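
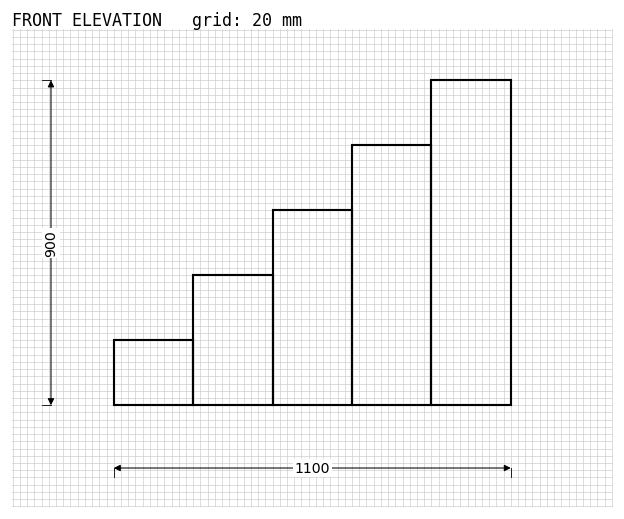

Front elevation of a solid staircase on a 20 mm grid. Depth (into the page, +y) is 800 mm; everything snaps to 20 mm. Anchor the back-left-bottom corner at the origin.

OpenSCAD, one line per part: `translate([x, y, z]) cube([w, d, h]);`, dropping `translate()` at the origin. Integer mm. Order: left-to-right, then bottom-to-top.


cube([220, 800, 180]);
translate([220, 0, 0]) cube([220, 800, 360]);
translate([440, 0, 0]) cube([220, 800, 540]);
translate([660, 0, 0]) cube([220, 800, 720]);
translate([880, 0, 0]) cube([220, 800, 900]);


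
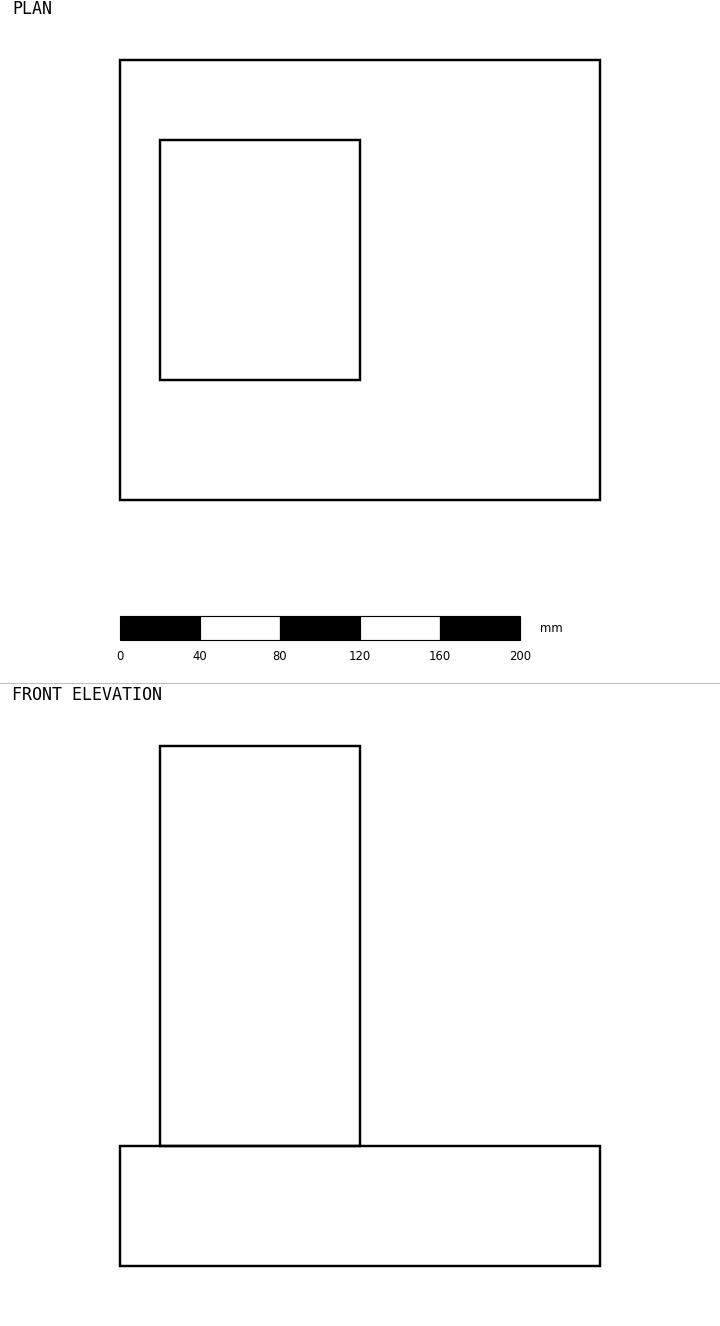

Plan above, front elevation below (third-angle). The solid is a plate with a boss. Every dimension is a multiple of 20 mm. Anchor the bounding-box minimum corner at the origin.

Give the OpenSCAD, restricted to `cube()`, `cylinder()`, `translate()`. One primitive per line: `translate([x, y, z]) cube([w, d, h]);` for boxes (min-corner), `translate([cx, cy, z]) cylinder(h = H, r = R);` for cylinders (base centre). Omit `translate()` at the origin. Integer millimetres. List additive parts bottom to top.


cube([240, 220, 60]);
translate([20, 60, 60]) cube([100, 120, 200]);


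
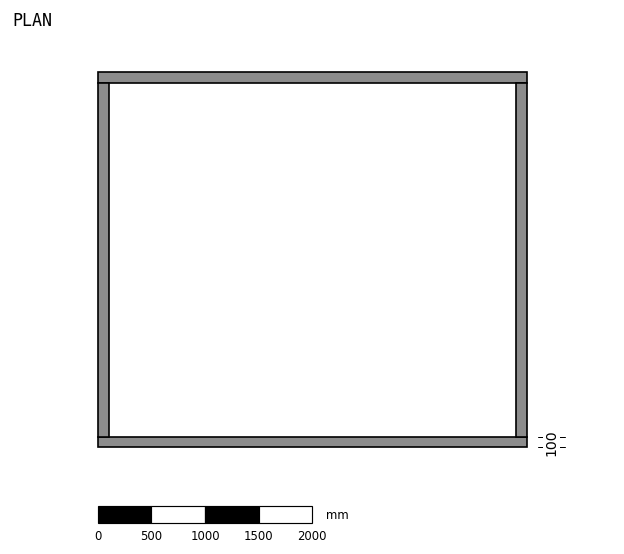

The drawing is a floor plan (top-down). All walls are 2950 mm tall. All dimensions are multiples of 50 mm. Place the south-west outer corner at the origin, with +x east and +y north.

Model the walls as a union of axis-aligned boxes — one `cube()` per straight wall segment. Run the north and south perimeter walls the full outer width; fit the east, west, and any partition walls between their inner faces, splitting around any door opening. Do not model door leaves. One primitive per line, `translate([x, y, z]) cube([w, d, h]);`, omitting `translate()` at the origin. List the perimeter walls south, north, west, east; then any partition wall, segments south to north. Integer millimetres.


cube([4000, 100, 2950]);
translate([0, 3400, 0]) cube([4000, 100, 2950]);
translate([0, 100, 0]) cube([100, 3300, 2950]);
translate([3900, 100, 0]) cube([100, 3300, 2950]);


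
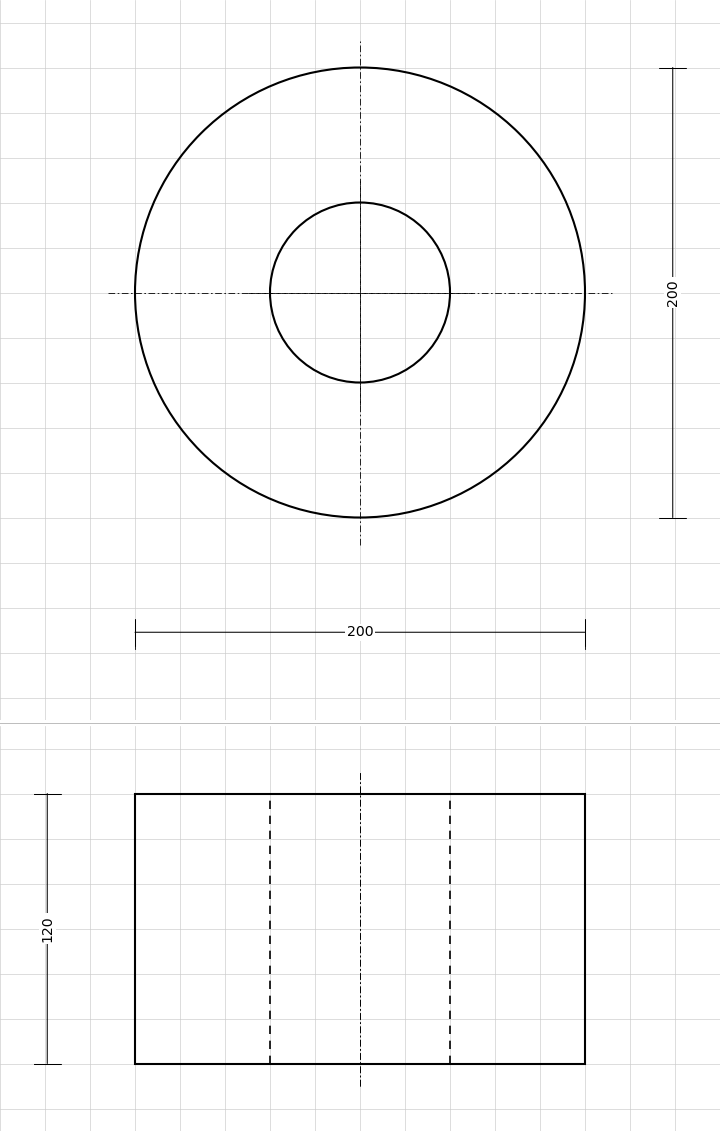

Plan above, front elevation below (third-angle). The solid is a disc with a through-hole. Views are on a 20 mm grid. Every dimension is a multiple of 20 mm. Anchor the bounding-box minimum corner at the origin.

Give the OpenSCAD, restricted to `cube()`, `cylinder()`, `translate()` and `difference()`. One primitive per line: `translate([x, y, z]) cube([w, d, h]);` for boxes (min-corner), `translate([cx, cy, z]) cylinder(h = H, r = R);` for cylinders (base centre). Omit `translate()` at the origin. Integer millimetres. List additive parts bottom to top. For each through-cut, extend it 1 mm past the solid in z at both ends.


difference() {
  translate([100, 100, 0]) cylinder(h = 120, r = 100);
  translate([100, 100, -1]) cylinder(h = 122, r = 40);
}


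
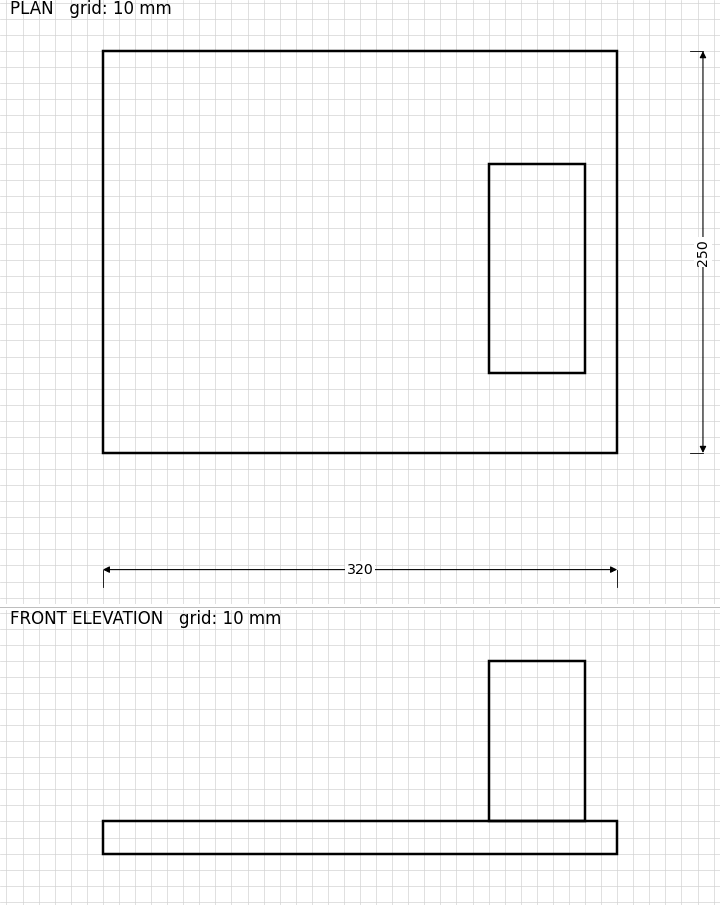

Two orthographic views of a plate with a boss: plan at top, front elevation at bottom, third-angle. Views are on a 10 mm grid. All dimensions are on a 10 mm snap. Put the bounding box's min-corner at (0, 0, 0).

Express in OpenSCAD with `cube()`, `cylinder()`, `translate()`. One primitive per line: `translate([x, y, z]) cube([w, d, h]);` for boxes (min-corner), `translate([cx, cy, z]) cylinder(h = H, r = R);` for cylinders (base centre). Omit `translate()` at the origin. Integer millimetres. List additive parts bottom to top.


cube([320, 250, 20]);
translate([240, 50, 20]) cube([60, 130, 100]);


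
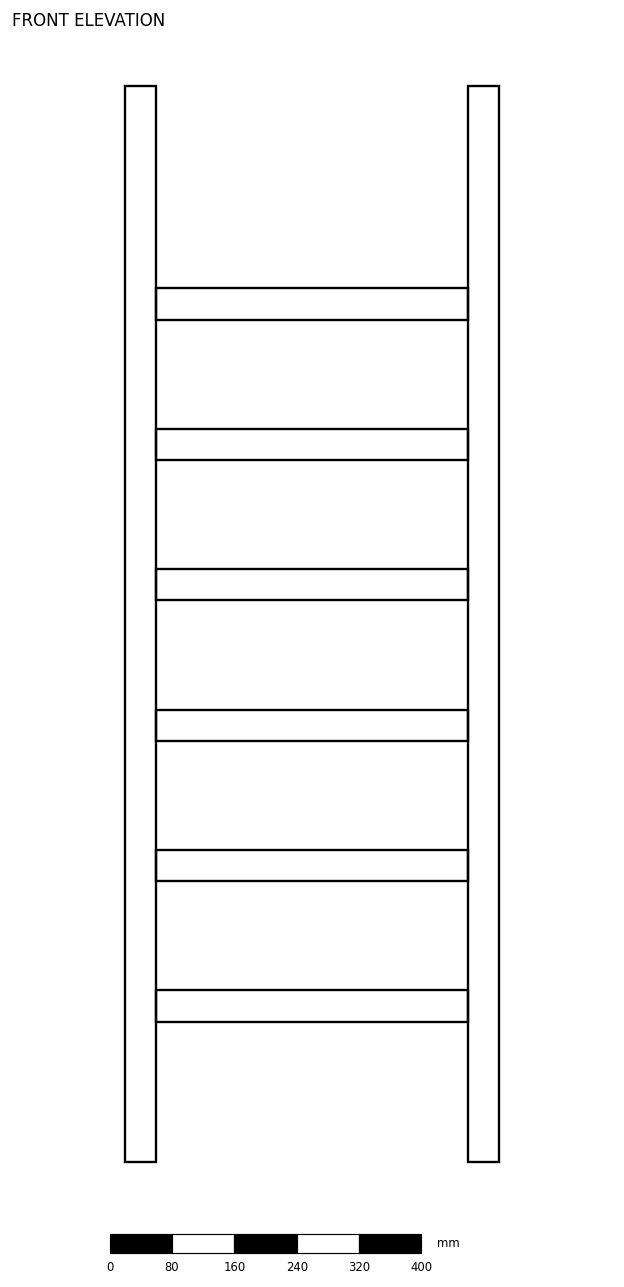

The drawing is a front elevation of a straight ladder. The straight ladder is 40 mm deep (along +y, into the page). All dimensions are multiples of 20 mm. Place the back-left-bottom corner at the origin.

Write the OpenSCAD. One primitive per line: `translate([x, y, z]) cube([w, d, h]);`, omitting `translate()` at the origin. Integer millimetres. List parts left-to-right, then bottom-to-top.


cube([40, 40, 1380]);
translate([40, 0, 180]) cube([400, 40, 40]);
translate([40, 0, 360]) cube([400, 40, 40]);
translate([40, 0, 540]) cube([400, 40, 40]);
translate([40, 0, 720]) cube([400, 40, 40]);
translate([40, 0, 900]) cube([400, 40, 40]);
translate([40, 0, 1080]) cube([400, 40, 40]);
translate([440, 0, 0]) cube([40, 40, 1380]);


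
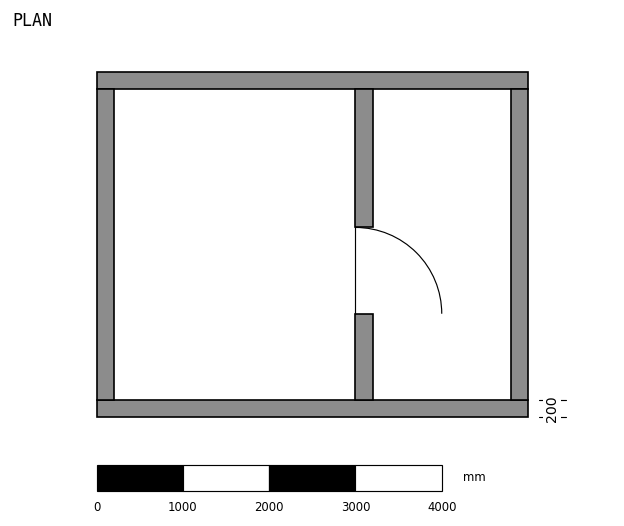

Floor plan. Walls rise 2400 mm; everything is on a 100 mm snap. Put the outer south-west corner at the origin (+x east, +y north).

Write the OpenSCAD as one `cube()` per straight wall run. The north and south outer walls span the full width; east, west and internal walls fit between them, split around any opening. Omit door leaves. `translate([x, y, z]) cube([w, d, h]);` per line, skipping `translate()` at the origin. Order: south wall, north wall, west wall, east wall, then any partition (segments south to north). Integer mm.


cube([5000, 200, 2400]);
translate([0, 3800, 0]) cube([5000, 200, 2400]);
translate([0, 200, 0]) cube([200, 3600, 2400]);
translate([4800, 200, 0]) cube([200, 3600, 2400]);
translate([3000, 200, 0]) cube([200, 1000, 2400]);
translate([3000, 2200, 0]) cube([200, 1600, 2400]);


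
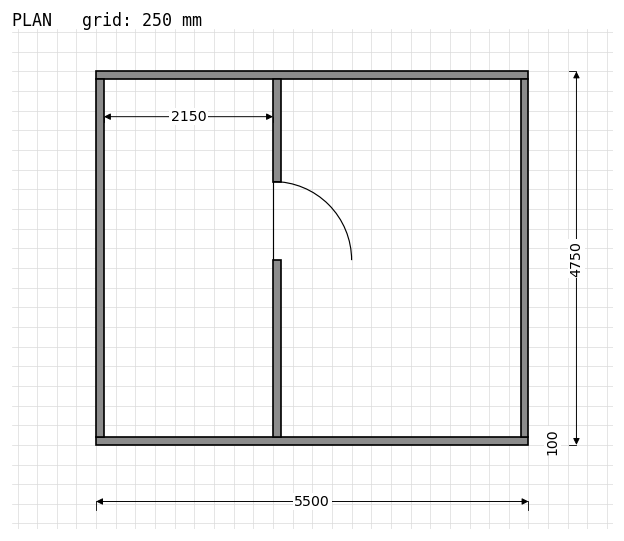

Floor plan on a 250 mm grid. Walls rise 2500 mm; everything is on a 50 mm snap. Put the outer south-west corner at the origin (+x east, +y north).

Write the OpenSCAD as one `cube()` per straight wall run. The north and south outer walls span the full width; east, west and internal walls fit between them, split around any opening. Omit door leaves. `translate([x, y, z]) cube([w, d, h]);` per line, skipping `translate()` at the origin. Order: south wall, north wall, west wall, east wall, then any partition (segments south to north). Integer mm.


cube([5500, 100, 2500]);
translate([0, 4650, 0]) cube([5500, 100, 2500]);
translate([0, 100, 0]) cube([100, 4550, 2500]);
translate([5400, 100, 0]) cube([100, 4550, 2500]);
translate([2250, 100, 0]) cube([100, 2250, 2500]);
translate([2250, 3350, 0]) cube([100, 1300, 2500]);


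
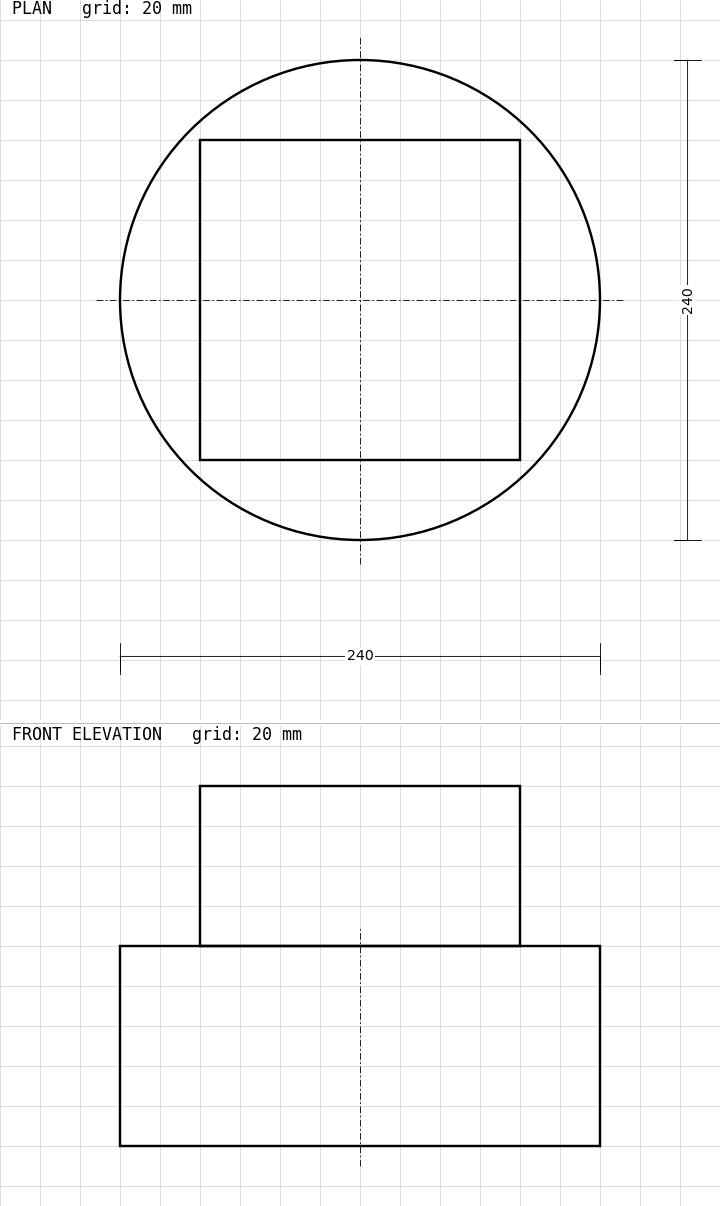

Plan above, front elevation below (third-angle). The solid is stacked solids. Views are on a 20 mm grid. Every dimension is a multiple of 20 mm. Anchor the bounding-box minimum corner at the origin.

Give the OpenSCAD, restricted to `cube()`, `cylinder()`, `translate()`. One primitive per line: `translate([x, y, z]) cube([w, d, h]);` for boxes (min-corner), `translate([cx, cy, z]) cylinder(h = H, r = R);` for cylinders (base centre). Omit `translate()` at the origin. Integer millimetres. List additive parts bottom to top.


translate([120, 120, 0]) cylinder(h = 100, r = 120);
translate([40, 40, 100]) cube([160, 160, 80]);


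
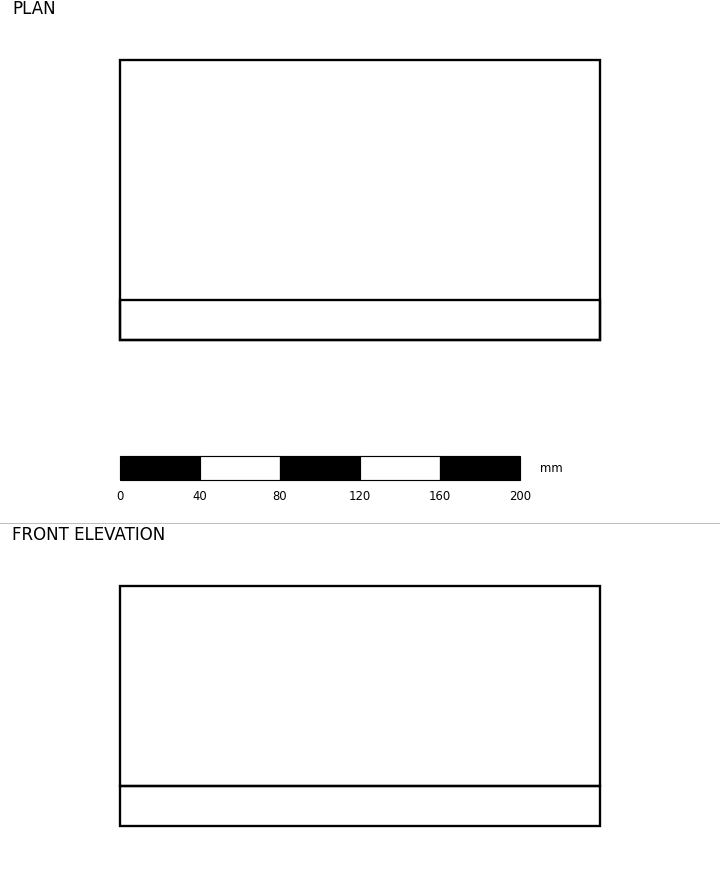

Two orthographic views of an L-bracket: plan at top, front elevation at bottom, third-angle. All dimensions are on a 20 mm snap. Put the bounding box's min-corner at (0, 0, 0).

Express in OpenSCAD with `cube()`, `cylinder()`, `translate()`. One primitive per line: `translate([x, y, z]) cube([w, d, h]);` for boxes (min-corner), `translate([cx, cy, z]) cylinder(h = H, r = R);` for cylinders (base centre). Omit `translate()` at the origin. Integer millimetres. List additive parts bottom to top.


cube([240, 140, 20]);
translate([0, 0, 20]) cube([240, 20, 100]);


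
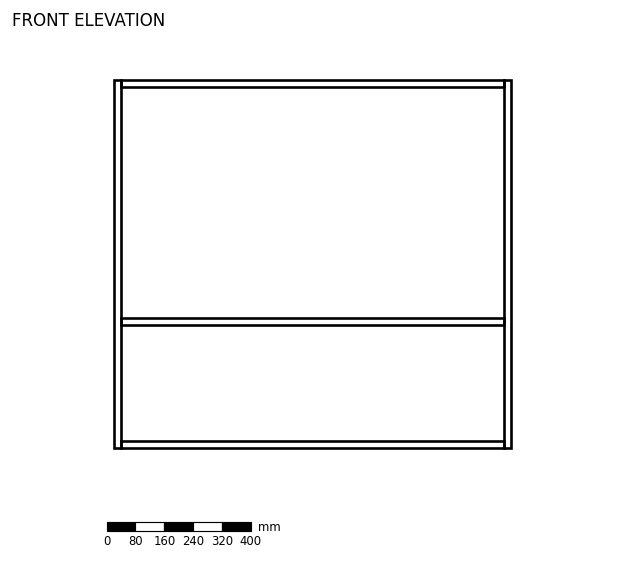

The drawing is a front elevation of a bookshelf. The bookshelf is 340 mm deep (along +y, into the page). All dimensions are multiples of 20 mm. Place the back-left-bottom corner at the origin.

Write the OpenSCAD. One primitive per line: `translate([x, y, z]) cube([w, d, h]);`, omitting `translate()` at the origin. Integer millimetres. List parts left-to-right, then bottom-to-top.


cube([20, 340, 1020]);
translate([20, 0, 0]) cube([1060, 340, 20]);
translate([20, 0, 340]) cube([1060, 340, 20]);
translate([20, 0, 1000]) cube([1060, 340, 20]);
translate([1080, 0, 0]) cube([20, 340, 1020]);


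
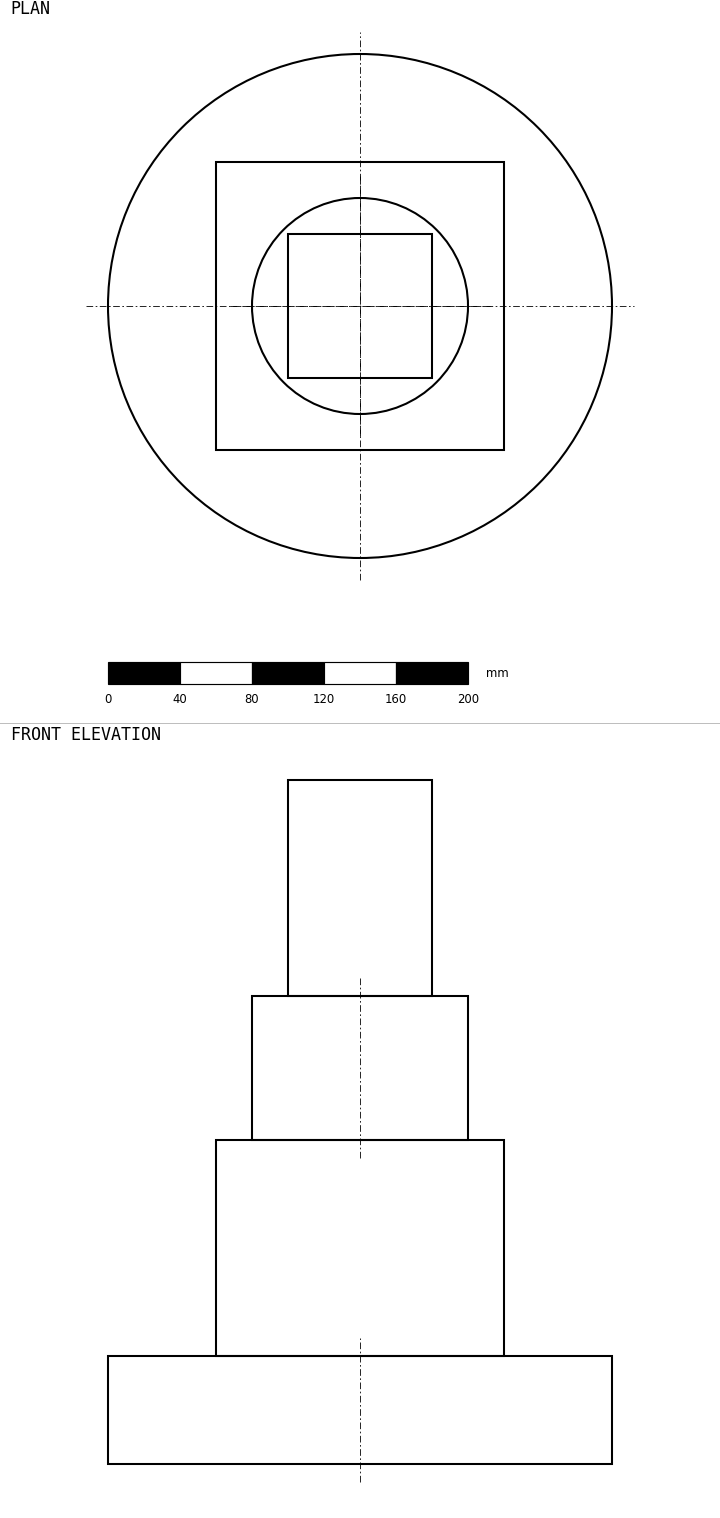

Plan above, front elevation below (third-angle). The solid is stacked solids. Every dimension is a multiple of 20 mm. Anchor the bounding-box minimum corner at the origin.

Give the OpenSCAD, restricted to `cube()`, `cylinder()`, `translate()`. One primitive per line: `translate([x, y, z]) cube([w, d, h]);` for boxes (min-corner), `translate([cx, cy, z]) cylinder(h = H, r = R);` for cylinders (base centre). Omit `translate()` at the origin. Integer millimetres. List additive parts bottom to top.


translate([140, 140, 0]) cylinder(h = 60, r = 140);
translate([60, 60, 60]) cube([160, 160, 120]);
translate([140, 140, 180]) cylinder(h = 80, r = 60);
translate([100, 100, 260]) cube([80, 80, 120]);


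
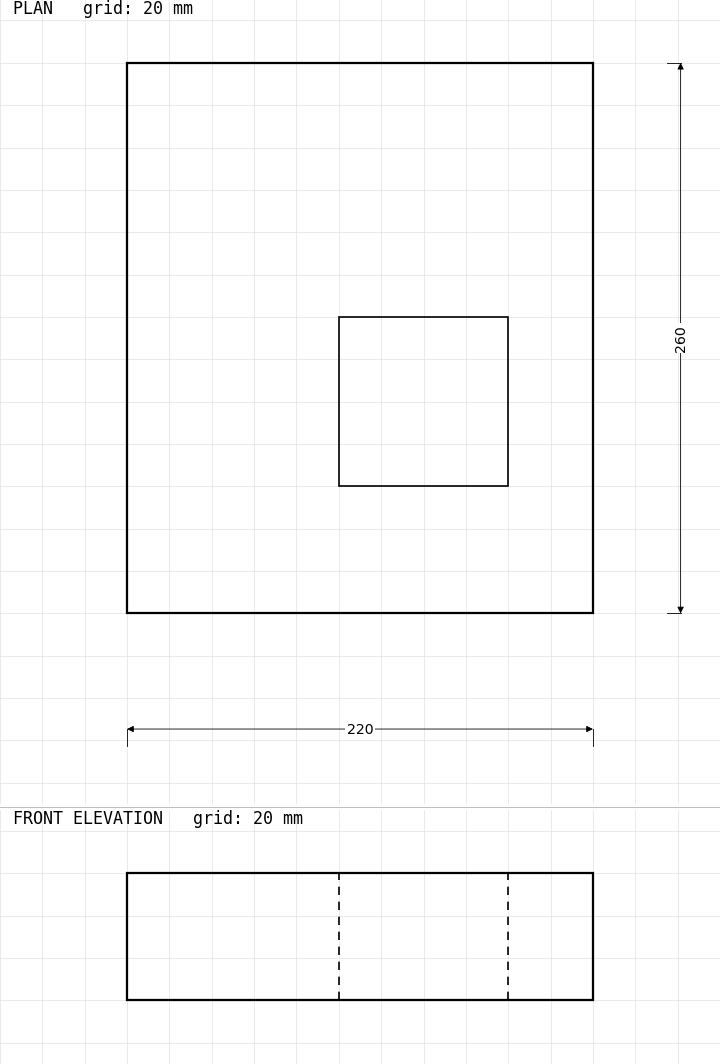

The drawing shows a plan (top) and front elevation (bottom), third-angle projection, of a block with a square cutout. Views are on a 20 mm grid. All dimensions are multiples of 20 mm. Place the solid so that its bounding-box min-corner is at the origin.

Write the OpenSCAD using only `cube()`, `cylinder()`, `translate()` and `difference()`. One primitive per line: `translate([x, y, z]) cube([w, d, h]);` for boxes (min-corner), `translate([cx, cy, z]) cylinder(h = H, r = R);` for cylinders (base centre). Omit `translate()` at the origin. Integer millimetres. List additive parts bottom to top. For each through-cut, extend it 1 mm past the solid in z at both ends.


difference() {
  cube([220, 260, 60]);
  translate([100, 60, -1]) cube([80, 80, 62]);
}


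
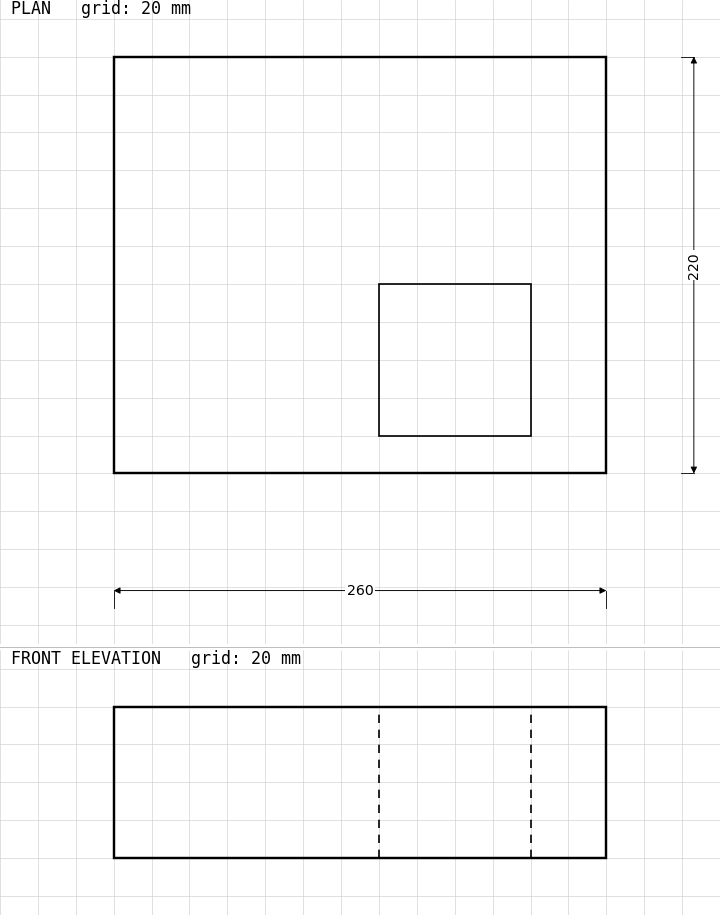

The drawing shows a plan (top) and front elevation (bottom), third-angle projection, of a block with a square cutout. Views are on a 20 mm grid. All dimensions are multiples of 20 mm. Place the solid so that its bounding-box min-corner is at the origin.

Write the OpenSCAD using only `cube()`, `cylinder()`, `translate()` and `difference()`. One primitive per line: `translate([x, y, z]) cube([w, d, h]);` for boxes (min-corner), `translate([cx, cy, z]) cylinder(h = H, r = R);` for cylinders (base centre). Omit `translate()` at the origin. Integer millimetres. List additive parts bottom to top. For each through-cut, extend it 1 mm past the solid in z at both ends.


difference() {
  cube([260, 220, 80]);
  translate([140, 20, -1]) cube([80, 80, 82]);
}


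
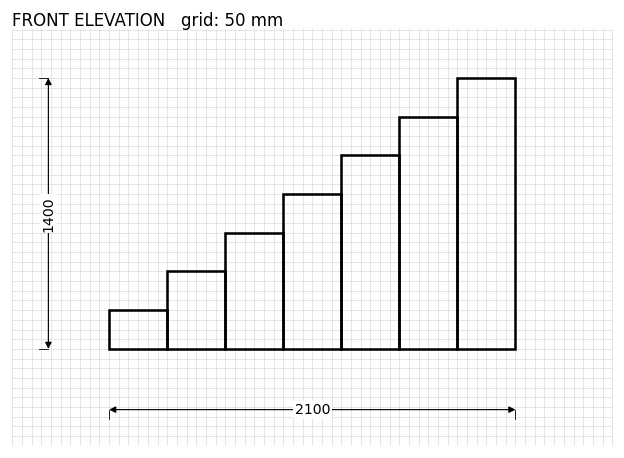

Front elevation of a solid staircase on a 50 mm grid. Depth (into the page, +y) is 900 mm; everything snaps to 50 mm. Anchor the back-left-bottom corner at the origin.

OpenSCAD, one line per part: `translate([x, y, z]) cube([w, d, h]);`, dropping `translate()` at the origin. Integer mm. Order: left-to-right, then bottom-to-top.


cube([300, 900, 200]);
translate([300, 0, 0]) cube([300, 900, 400]);
translate([600, 0, 0]) cube([300, 900, 600]);
translate([900, 0, 0]) cube([300, 900, 800]);
translate([1200, 0, 0]) cube([300, 900, 1000]);
translate([1500, 0, 0]) cube([300, 900, 1200]);
translate([1800, 0, 0]) cube([300, 900, 1400]);


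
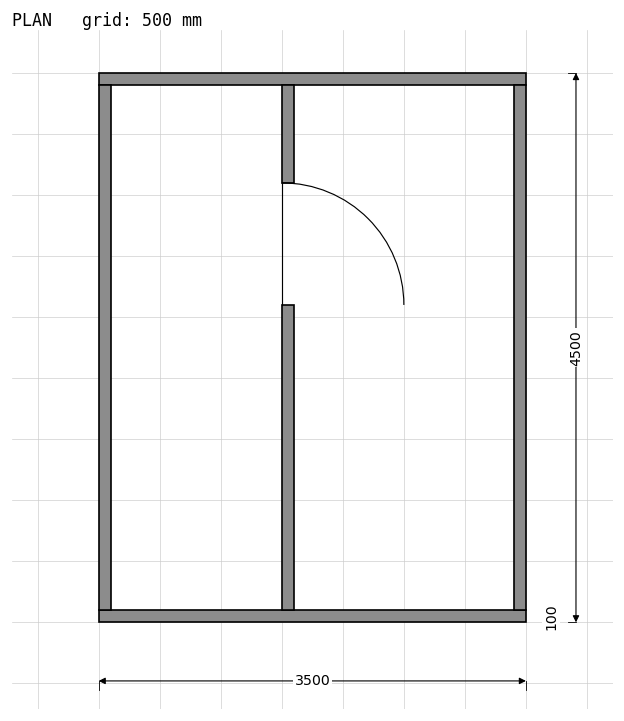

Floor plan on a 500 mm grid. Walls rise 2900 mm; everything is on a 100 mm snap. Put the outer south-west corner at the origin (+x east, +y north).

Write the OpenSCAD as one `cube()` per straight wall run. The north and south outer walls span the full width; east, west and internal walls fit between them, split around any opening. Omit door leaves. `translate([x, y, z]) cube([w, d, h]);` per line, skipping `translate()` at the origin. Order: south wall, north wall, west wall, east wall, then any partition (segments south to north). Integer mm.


cube([3500, 100, 2900]);
translate([0, 4400, 0]) cube([3500, 100, 2900]);
translate([0, 100, 0]) cube([100, 4300, 2900]);
translate([3400, 100, 0]) cube([100, 4300, 2900]);
translate([1500, 100, 0]) cube([100, 2500, 2900]);
translate([1500, 3600, 0]) cube([100, 800, 2900]);


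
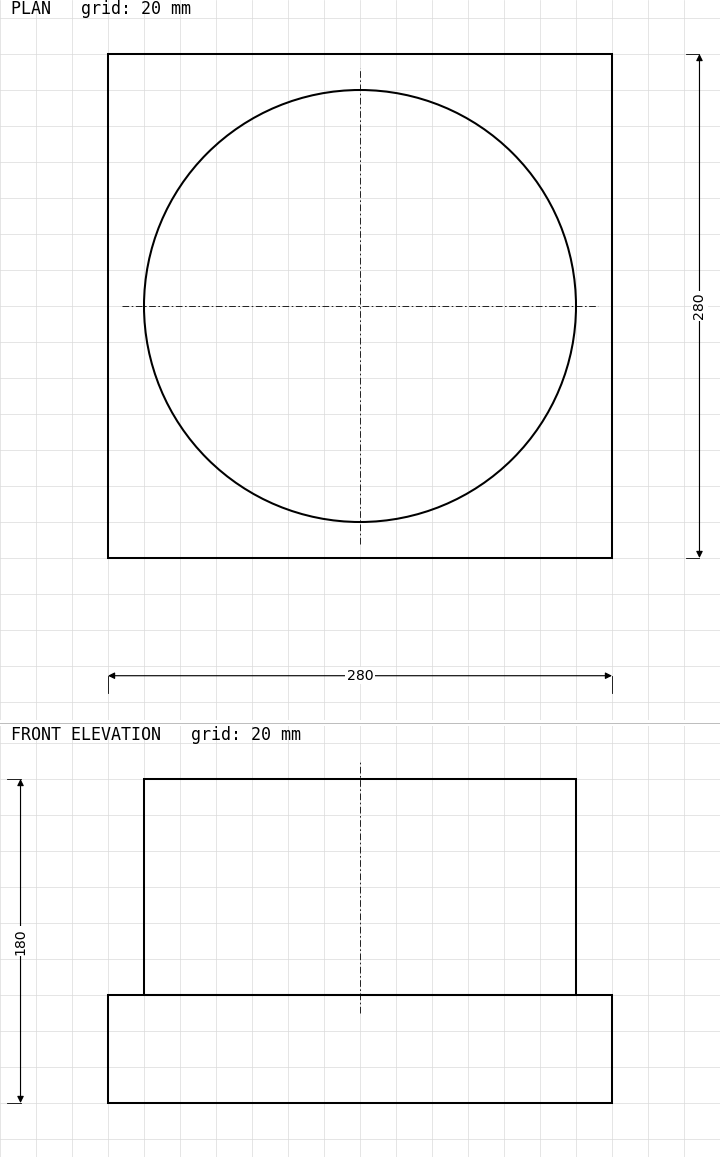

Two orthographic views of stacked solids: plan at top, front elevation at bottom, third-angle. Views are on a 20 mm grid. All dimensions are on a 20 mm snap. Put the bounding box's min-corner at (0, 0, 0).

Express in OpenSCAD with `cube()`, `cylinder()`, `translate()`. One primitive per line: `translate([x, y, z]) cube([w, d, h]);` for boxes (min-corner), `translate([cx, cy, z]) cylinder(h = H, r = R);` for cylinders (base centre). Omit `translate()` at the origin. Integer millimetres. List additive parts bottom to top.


cube([280, 280, 60]);
translate([140, 140, 60]) cylinder(h = 120, r = 120);


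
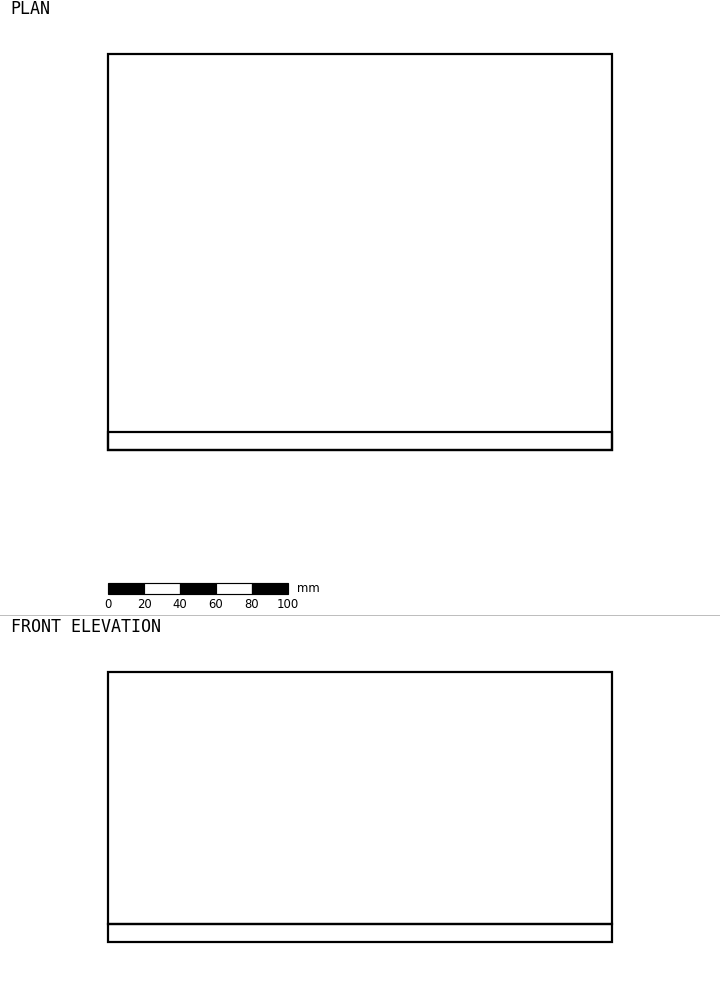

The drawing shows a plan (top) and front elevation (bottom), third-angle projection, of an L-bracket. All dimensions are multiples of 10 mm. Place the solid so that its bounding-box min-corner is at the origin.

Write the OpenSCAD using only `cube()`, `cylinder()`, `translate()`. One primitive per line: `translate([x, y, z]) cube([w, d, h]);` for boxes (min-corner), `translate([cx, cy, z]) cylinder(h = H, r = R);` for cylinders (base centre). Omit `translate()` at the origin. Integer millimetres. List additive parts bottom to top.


cube([280, 220, 10]);
translate([0, 0, 10]) cube([280, 10, 140]);


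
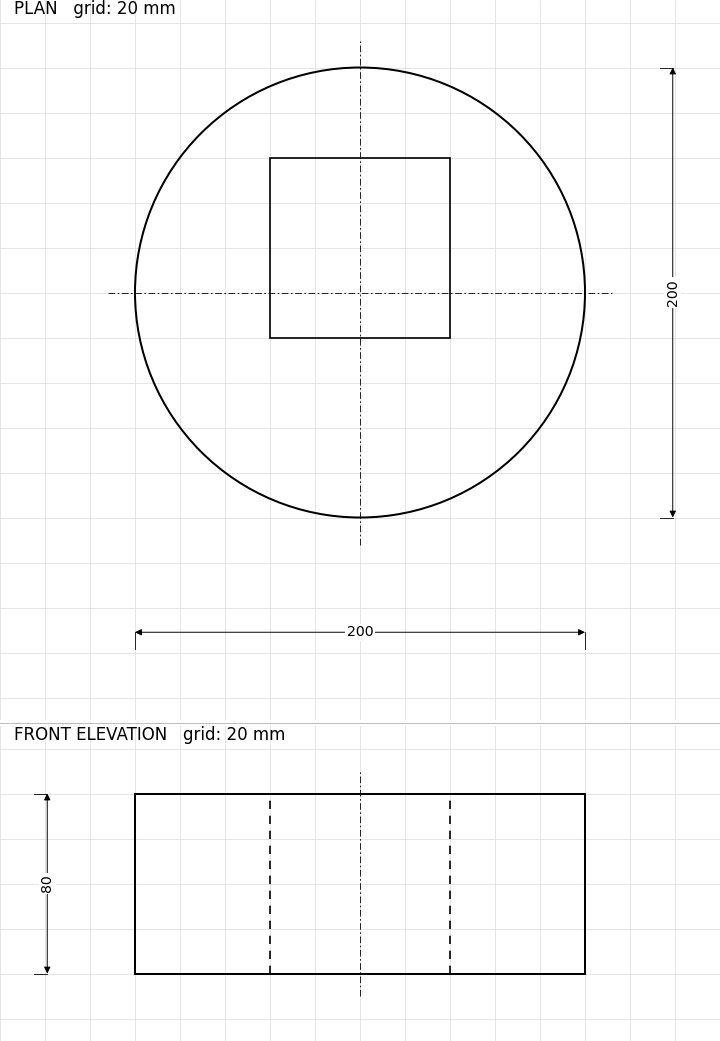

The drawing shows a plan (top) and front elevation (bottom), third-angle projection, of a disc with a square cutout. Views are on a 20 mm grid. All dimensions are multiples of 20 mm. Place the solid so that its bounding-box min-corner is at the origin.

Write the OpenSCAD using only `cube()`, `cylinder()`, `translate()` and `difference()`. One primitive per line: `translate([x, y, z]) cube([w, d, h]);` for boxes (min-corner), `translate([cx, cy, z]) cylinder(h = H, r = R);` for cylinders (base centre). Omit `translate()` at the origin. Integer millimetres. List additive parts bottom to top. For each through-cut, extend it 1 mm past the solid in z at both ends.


difference() {
  translate([100, 100, 0]) cylinder(h = 80, r = 100);
  translate([60, 80, -1]) cube([80, 80, 82]);
}


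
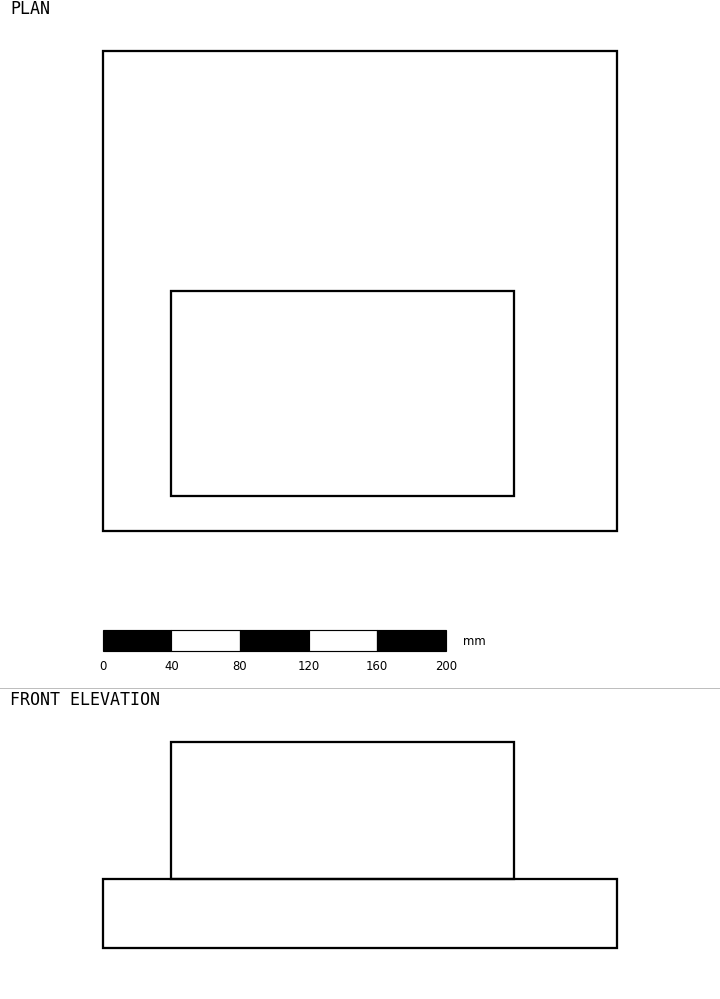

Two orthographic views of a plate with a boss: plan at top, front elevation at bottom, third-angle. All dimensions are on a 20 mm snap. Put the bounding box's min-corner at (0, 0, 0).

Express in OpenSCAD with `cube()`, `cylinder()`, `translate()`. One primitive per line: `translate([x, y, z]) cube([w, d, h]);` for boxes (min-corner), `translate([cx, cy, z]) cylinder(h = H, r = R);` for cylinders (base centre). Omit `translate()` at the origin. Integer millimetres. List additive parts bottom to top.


cube([300, 280, 40]);
translate([40, 20, 40]) cube([200, 120, 80]);


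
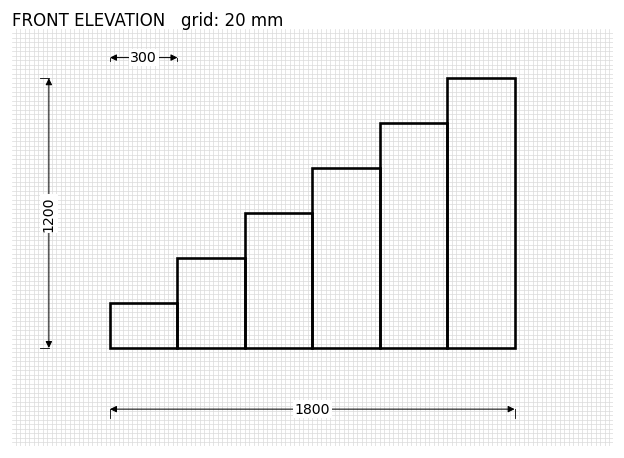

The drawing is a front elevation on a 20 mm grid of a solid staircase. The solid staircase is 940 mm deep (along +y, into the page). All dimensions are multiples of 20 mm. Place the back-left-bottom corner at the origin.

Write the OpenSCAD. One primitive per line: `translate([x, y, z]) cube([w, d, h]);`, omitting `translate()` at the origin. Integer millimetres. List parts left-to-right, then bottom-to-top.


cube([300, 940, 200]);
translate([300, 0, 0]) cube([300, 940, 400]);
translate([600, 0, 0]) cube([300, 940, 600]);
translate([900, 0, 0]) cube([300, 940, 800]);
translate([1200, 0, 0]) cube([300, 940, 1000]);
translate([1500, 0, 0]) cube([300, 940, 1200]);


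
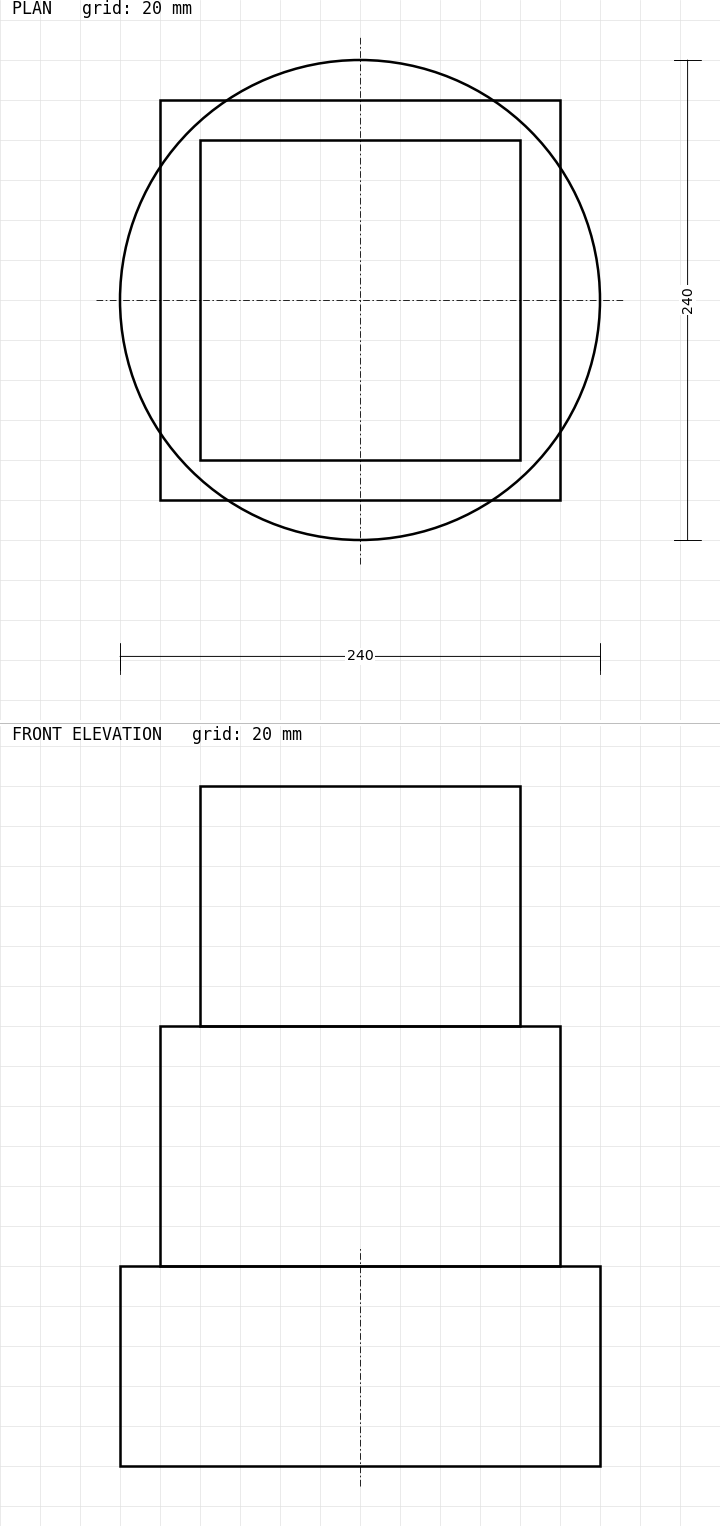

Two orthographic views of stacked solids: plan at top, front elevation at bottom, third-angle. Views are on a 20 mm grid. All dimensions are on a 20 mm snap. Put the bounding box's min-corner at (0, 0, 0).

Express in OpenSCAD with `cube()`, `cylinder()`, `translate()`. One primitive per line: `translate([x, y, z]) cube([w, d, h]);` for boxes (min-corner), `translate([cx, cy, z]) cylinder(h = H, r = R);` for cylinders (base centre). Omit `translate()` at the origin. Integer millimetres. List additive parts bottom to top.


translate([120, 120, 0]) cylinder(h = 100, r = 120);
translate([20, 20, 100]) cube([200, 200, 120]);
translate([40, 40, 220]) cube([160, 160, 120]);


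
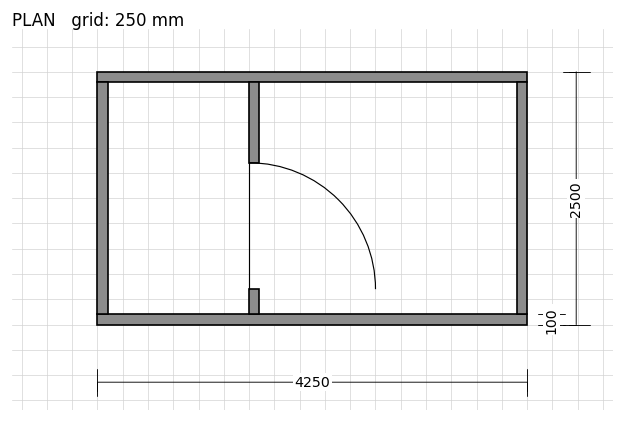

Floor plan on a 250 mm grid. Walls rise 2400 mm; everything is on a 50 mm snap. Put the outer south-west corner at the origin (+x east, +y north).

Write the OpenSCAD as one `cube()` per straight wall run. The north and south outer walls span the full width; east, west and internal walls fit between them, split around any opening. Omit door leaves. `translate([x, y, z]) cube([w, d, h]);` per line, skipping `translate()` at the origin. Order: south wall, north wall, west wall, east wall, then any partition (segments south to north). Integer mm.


cube([4250, 100, 2400]);
translate([0, 2400, 0]) cube([4250, 100, 2400]);
translate([0, 100, 0]) cube([100, 2300, 2400]);
translate([4150, 100, 0]) cube([100, 2300, 2400]);
translate([1500, 100, 0]) cube([100, 250, 2400]);
translate([1500, 1600, 0]) cube([100, 800, 2400]);


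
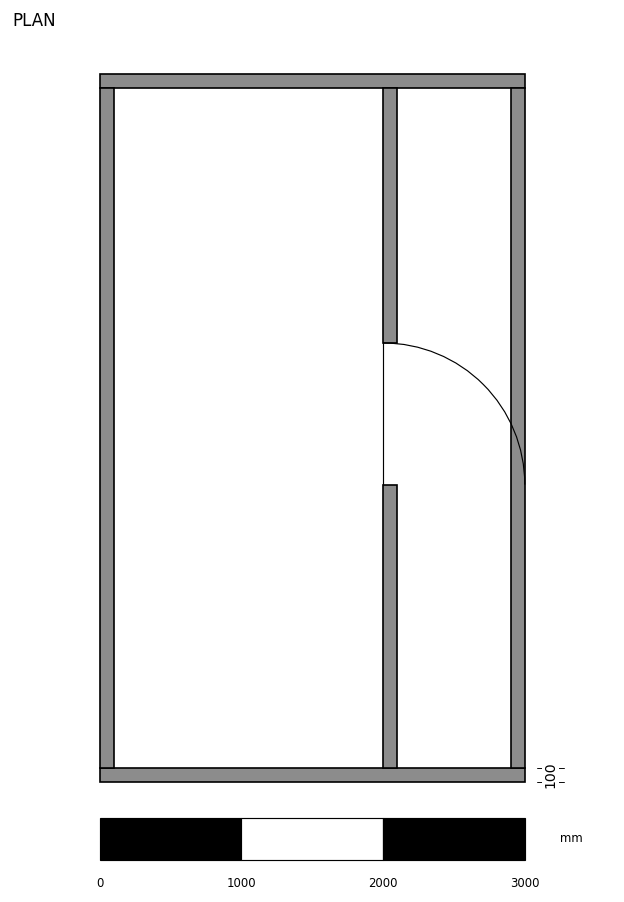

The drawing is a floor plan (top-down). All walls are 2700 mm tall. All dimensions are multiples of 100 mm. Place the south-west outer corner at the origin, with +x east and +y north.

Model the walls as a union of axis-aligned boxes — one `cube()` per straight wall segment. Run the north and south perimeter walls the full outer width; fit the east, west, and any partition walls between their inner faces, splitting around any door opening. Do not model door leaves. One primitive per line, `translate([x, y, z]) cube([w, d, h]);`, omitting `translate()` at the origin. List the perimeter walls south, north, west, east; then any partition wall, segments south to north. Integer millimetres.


cube([3000, 100, 2700]);
translate([0, 4900, 0]) cube([3000, 100, 2700]);
translate([0, 100, 0]) cube([100, 4800, 2700]);
translate([2900, 100, 0]) cube([100, 4800, 2700]);
translate([2000, 100, 0]) cube([100, 2000, 2700]);
translate([2000, 3100, 0]) cube([100, 1800, 2700]);


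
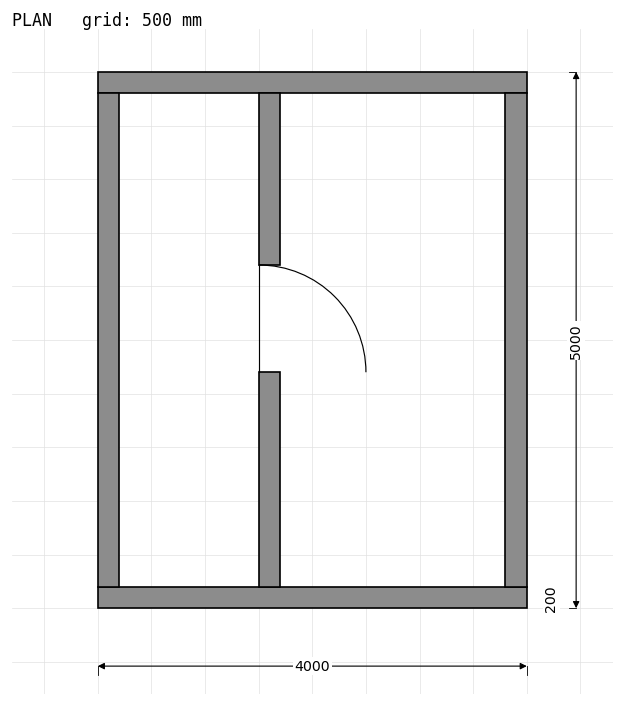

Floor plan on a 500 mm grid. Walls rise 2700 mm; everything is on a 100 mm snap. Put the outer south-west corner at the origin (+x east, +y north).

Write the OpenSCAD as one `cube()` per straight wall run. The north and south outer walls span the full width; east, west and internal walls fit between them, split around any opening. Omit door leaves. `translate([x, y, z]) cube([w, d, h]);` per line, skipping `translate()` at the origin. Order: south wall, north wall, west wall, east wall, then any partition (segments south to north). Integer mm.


cube([4000, 200, 2700]);
translate([0, 4800, 0]) cube([4000, 200, 2700]);
translate([0, 200, 0]) cube([200, 4600, 2700]);
translate([3800, 200, 0]) cube([200, 4600, 2700]);
translate([1500, 200, 0]) cube([200, 2000, 2700]);
translate([1500, 3200, 0]) cube([200, 1600, 2700]);


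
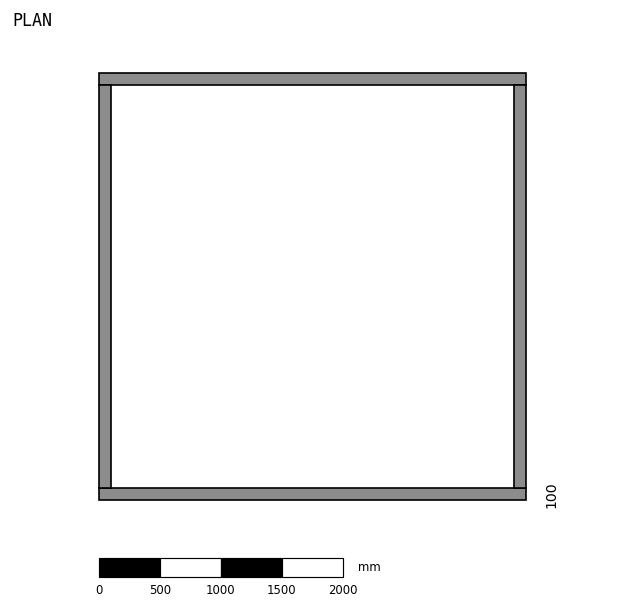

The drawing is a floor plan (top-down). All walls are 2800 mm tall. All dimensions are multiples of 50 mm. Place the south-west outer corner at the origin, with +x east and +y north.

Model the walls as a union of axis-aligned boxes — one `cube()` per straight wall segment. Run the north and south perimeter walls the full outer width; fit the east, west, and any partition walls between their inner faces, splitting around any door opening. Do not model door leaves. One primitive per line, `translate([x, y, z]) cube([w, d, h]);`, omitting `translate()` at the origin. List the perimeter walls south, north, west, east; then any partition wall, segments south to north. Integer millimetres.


cube([3500, 100, 2800]);
translate([0, 3400, 0]) cube([3500, 100, 2800]);
translate([0, 100, 0]) cube([100, 3300, 2800]);
translate([3400, 100, 0]) cube([100, 3300, 2800]);


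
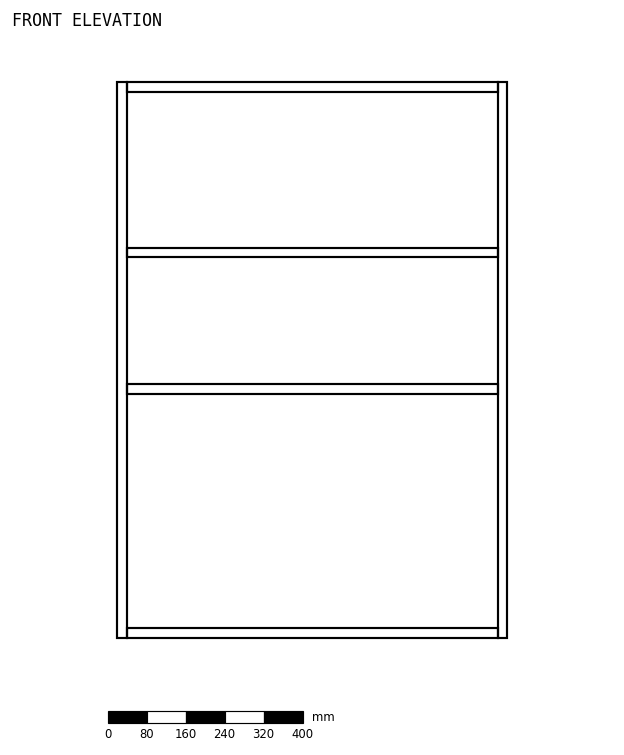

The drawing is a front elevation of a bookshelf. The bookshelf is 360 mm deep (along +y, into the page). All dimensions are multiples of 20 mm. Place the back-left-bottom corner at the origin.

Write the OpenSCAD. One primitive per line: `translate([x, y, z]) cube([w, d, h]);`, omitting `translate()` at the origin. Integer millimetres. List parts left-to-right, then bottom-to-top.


cube([20, 360, 1140]);
translate([20, 0, 0]) cube([760, 360, 20]);
translate([20, 0, 500]) cube([760, 360, 20]);
translate([20, 0, 780]) cube([760, 360, 20]);
translate([20, 0, 1120]) cube([760, 360, 20]);
translate([780, 0, 0]) cube([20, 360, 1140]);


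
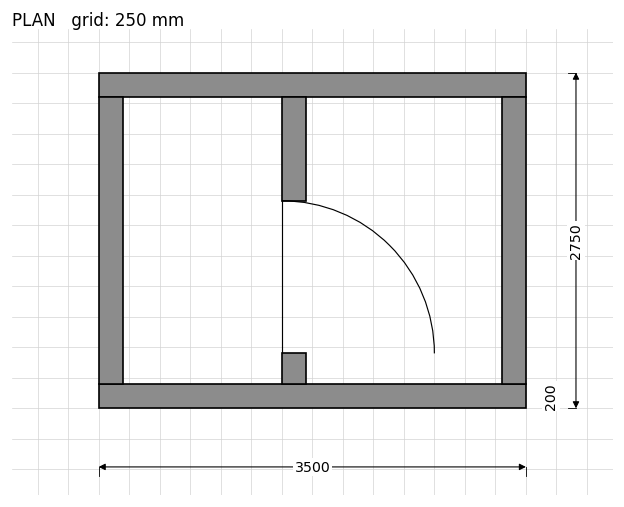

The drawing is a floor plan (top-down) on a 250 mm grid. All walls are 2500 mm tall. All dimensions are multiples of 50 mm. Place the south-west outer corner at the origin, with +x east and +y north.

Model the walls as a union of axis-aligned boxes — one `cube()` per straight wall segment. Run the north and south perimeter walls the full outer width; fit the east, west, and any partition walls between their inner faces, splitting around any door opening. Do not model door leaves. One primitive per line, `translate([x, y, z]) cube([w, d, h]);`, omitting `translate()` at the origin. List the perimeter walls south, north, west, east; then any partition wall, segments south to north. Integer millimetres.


cube([3500, 200, 2500]);
translate([0, 2550, 0]) cube([3500, 200, 2500]);
translate([0, 200, 0]) cube([200, 2350, 2500]);
translate([3300, 200, 0]) cube([200, 2350, 2500]);
translate([1500, 200, 0]) cube([200, 250, 2500]);
translate([1500, 1700, 0]) cube([200, 850, 2500]);


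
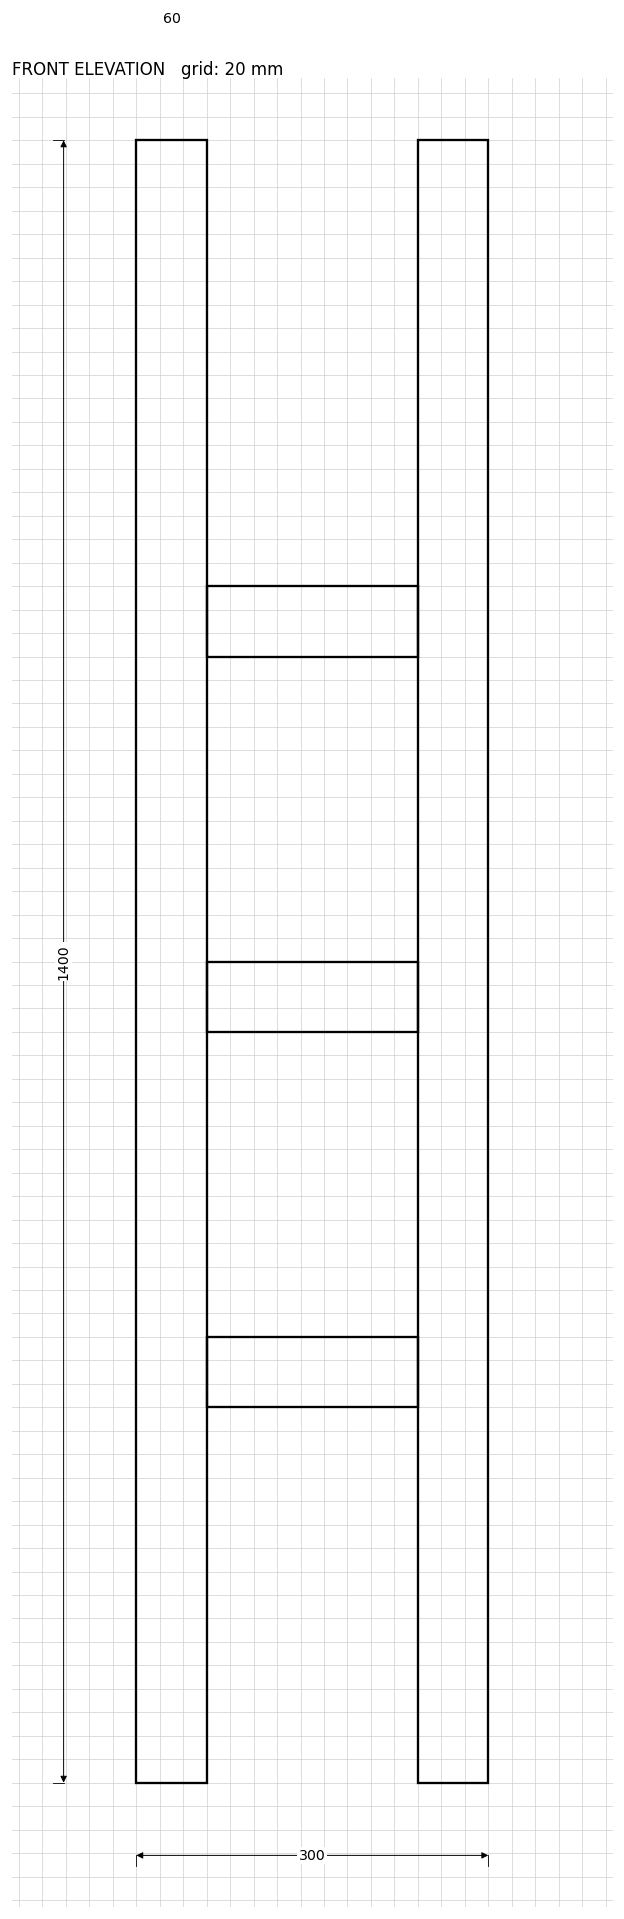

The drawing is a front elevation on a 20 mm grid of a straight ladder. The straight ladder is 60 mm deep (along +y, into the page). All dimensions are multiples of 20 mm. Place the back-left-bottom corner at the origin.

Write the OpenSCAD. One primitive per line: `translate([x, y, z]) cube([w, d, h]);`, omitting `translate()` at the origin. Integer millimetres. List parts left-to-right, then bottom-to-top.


cube([60, 60, 1400]);
translate([60, 0, 320]) cube([180, 60, 60]);
translate([60, 0, 640]) cube([180, 60, 60]);
translate([60, 0, 960]) cube([180, 60, 60]);
translate([240, 0, 0]) cube([60, 60, 1400]);


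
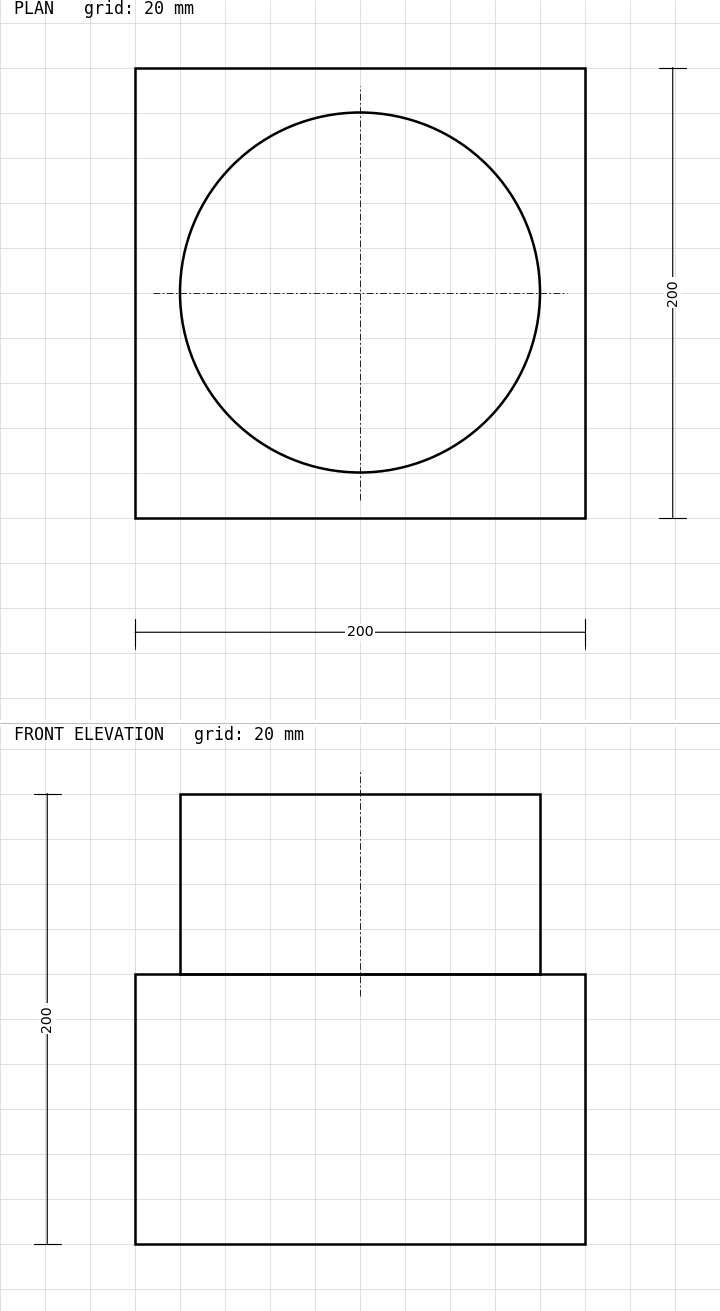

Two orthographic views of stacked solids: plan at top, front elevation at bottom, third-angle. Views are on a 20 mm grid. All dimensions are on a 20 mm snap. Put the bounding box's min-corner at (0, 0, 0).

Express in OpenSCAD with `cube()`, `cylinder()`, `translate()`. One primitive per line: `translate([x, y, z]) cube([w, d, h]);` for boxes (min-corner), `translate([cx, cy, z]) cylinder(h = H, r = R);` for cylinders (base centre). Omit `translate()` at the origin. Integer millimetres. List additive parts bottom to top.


cube([200, 200, 120]);
translate([100, 100, 120]) cylinder(h = 80, r = 80);


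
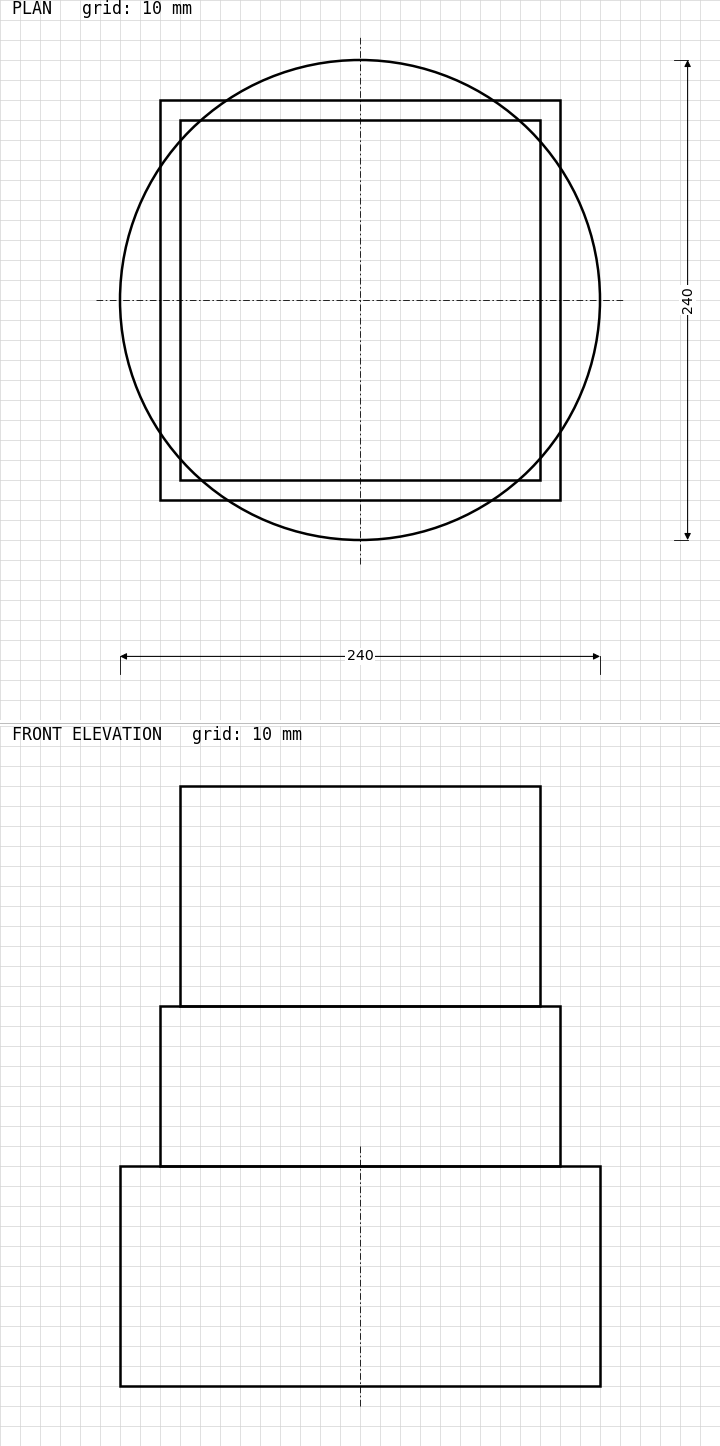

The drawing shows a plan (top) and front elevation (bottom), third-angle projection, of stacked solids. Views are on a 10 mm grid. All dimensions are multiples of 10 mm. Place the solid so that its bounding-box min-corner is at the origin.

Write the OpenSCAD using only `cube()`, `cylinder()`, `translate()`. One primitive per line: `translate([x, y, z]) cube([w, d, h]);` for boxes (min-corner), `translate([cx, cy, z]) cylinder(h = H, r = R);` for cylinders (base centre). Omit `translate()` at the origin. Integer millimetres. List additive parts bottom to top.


translate([120, 120, 0]) cylinder(h = 110, r = 120);
translate([20, 20, 110]) cube([200, 200, 80]);
translate([30, 30, 190]) cube([180, 180, 110]);


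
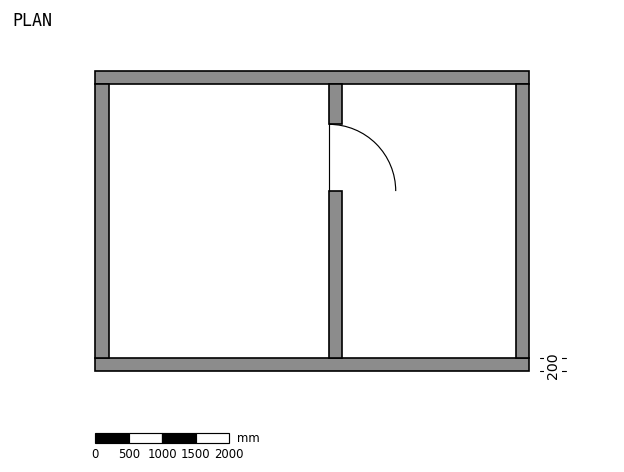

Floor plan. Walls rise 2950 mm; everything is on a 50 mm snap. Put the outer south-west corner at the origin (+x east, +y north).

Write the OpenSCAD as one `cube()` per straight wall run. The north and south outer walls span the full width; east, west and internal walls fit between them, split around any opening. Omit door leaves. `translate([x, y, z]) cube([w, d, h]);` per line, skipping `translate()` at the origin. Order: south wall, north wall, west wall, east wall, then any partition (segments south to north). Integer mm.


cube([6500, 200, 2950]);
translate([0, 4300, 0]) cube([6500, 200, 2950]);
translate([0, 200, 0]) cube([200, 4100, 2950]);
translate([6300, 200, 0]) cube([200, 4100, 2950]);
translate([3500, 200, 0]) cube([200, 2500, 2950]);
translate([3500, 3700, 0]) cube([200, 600, 2950]);


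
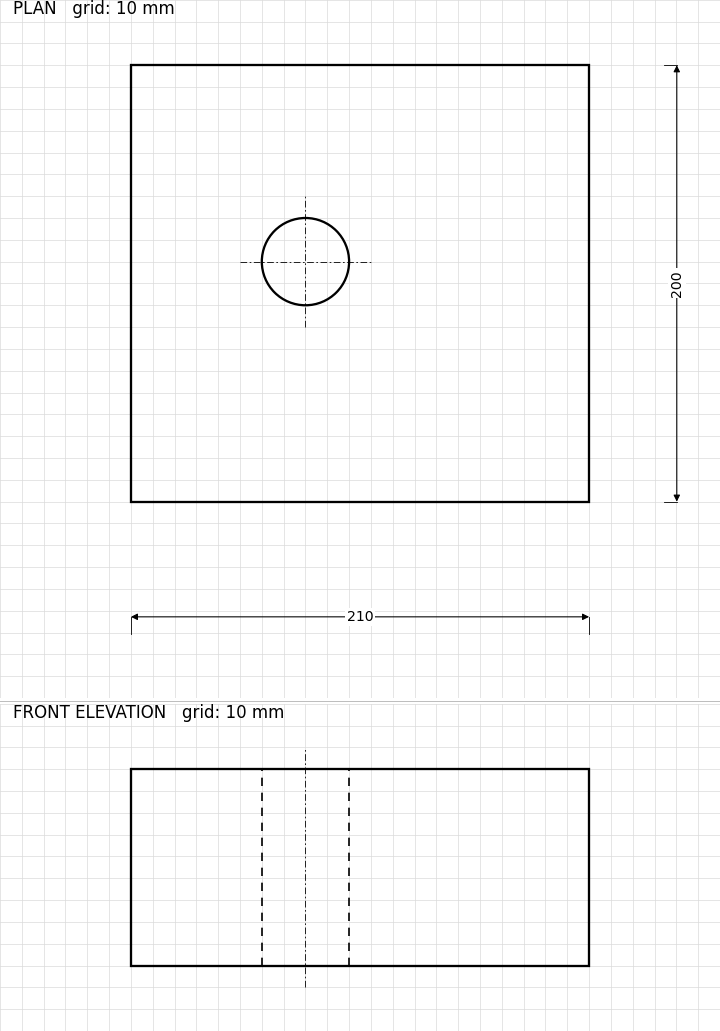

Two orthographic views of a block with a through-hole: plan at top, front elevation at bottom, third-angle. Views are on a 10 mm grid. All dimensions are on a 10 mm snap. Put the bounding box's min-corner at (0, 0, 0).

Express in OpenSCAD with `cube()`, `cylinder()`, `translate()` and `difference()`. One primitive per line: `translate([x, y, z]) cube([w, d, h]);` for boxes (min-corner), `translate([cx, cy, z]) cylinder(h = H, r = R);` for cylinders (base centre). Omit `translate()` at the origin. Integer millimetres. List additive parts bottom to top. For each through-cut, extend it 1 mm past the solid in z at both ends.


difference() {
  cube([210, 200, 90]);
  translate([80, 110, -1]) cylinder(h = 92, r = 20);
}


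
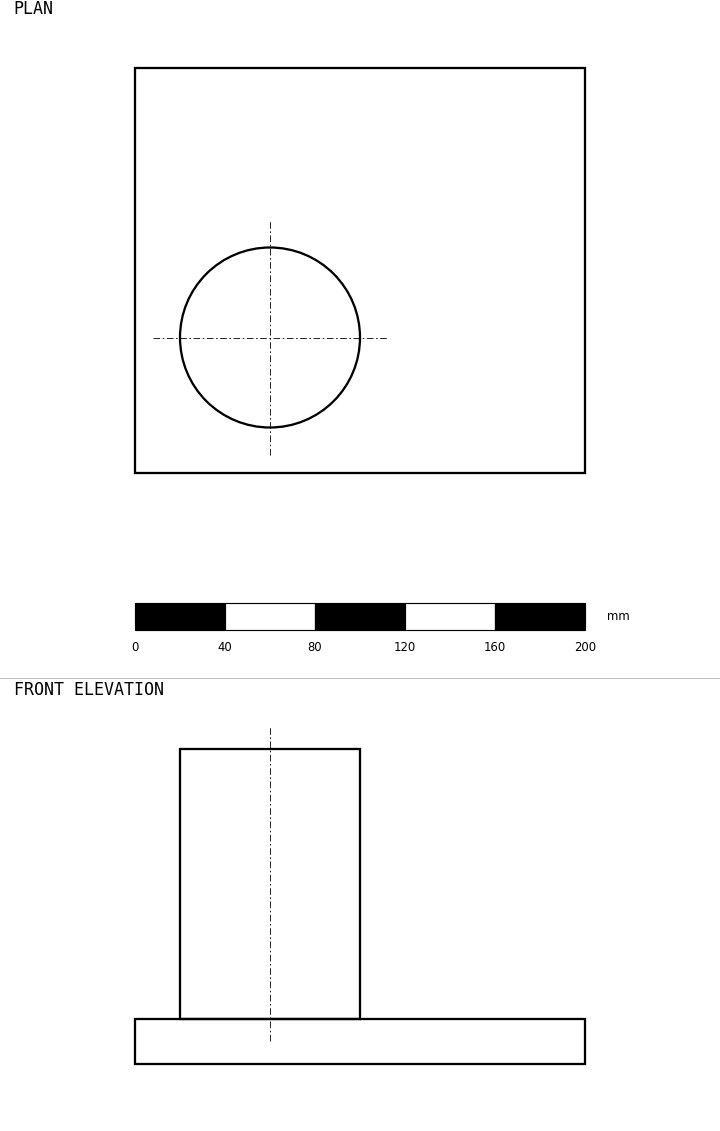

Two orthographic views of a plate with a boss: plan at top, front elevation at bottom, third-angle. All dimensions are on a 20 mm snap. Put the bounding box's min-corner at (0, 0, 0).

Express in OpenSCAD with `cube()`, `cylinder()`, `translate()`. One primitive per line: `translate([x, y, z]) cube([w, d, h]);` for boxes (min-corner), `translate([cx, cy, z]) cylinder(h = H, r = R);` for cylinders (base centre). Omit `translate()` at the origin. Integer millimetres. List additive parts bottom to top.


cube([200, 180, 20]);
translate([60, 60, 20]) cylinder(h = 120, r = 40);


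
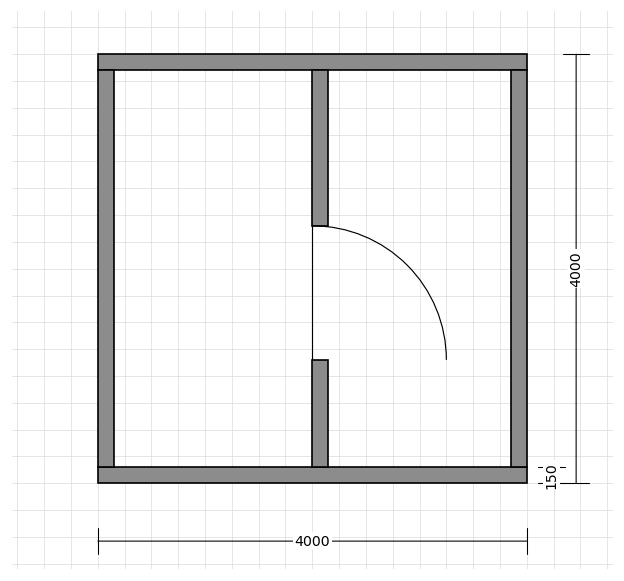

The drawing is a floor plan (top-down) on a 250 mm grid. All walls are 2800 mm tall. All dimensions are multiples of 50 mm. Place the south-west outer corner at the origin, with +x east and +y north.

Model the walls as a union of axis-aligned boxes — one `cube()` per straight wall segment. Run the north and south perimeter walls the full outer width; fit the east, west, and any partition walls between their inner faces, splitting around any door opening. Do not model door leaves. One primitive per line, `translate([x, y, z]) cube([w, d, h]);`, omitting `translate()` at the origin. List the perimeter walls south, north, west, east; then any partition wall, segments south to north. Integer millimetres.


cube([4000, 150, 2800]);
translate([0, 3850, 0]) cube([4000, 150, 2800]);
translate([0, 150, 0]) cube([150, 3700, 2800]);
translate([3850, 150, 0]) cube([150, 3700, 2800]);
translate([2000, 150, 0]) cube([150, 1000, 2800]);
translate([2000, 2400, 0]) cube([150, 1450, 2800]);
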